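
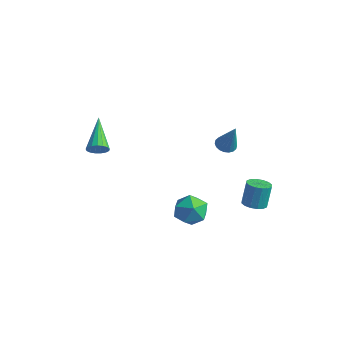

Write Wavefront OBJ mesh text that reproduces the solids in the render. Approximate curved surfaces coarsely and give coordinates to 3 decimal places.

v -3.339 -4.552 1.95
v -2.85 -4.335 2.264
v -4.621 -3.088 2.93
v -2.854 -4.172 2.016
v -2.968 -4.096 1.753
v -3.167 -4.125 1.535
v -3.406 -4.251 1.412
v -3.629 -4.447 1.412
v -3.786 -4.667 1.536
v -3.84 -4.86 1.754
v -3.779 -4.983 2.017
v -3.618 -5.008 2.265
v -3.392 -4.928 2.44
v -3.154 -4.762 2.503
v -2.959 -4.548 2.44
v 0.496 -1.113 -2.142
v 1.442 -1.428 -1.808
v 0.218 -2.652 -2.812
v 1.164 -2.967 -2.478
v 0.4 -2.773 -1.783
v 0.571 -1.822 -1.369
v 1.089 -2.258 -3.251
v 1.26 -1.307 -2.837
v 1.808 -2.136 -2.494
v 1.382 -2.454 -1.586
v 0.278 -1.626 -3.034
v -0.148 -1.944 -2.126
v 3.393 0.033 -1.707
v 4.044 0.259 -1.746
v 3.958 0.733 -0.431
v 3.307 0.507 -0.393
v 3.844 0.533 -1.858
v 3.758 1.007 -0.543
v 3.524 0.673 -1.929
v 3.437 1.147 -0.615
v 3.168 0.642 -1.942
v 3.082 1.116 -0.627
v 2.873 0.447 -1.891
v 2.786 0.921 -0.576
v 2.717 0.142 -1.791
v 2.631 0.616 -0.476
v 2.742 -0.193 -1.669
v 2.656 0.281 -0.354
v 2.942 -0.467 -1.557
v 2.856 0.007 -0.242
v 3.263 -0.607 -1.485
v 3.176 -0.133 -0.171
v 3.618 -0.576 -1.473
v 3.532 -0.102 -0.158
v 3.914 -0.381 -1.524
v 3.827 0.093 -0.209
v 4.069 -0.076 -1.624
v 3.983 0.398 -0.309
v 1.896 -0.55 2.707
v 2.186 -1.048 2.58
v 2.544 -0.59 4.353
v 2.359 -0.861 2.517
v 2.441 -0.613 2.49
v 2.415 -0.352 2.507
v 2.286 -0.131 2.564
v 2.079 0.008 2.648
v 1.836 0.036 2.744
v 1.606 -0.052 2.833
v 1.432 -0.239 2.897
v 1.351 -0.487 2.923
v 1.377 -0.748 2.906
v 1.506 -0.969 2.85
v 1.712 -1.108 2.765
v 1.955 -1.136 2.669
f 2 1 4
f 2 4 3
f 4 1 5
f 4 5 3
f 5 1 6
f 5 6 3
f 6 1 7
f 6 7 3
f 7 1 8
f 7 8 3
f 8 1 9
f 8 9 3
f 9 1 10
f 9 10 3
f 10 1 11
f 10 11 3
f 11 1 12
f 11 12 3
f 12 1 13
f 12 13 3
f 13 1 14
f 13 14 3
f 14 1 15
f 14 15 3
f 15 1 2
f 15 2 3
f 16 27 21
f 16 21 17
f 16 17 23
f 16 23 26
f 16 26 27
f 17 21 25
f 21 27 20
f 27 26 18
f 26 23 22
f 23 17 24
f 19 25 20
f 19 20 18
f 19 18 22
f 19 22 24
f 19 24 25
f 20 25 21
f 18 20 27
f 22 18 26
f 24 22 23
f 25 24 17
f 29 28 32
f 29 32 30
f 30 32 33
f 30 33 31
f 32 28 34
f 32 34 33
f 33 34 35
f 33 35 31
f 34 28 36
f 34 36 35
f 35 36 37
f 35 37 31
f 36 28 38
f 36 38 37
f 37 38 39
f 37 39 31
f 38 28 40
f 38 40 39
f 39 40 41
f 39 41 31
f 40 28 42
f 40 42 41
f 41 42 43
f 41 43 31
f 42 28 44
f 42 44 43
f 43 44 45
f 43 45 31
f 44 28 46
f 44 46 45
f 45 46 47
f 45 47 31
f 46 28 48
f 46 48 47
f 47 48 49
f 47 49 31
f 48 28 50
f 48 50 49
f 49 50 51
f 49 51 31
f 50 28 52
f 50 52 51
f 51 52 53
f 51 53 31
f 52 28 29
f 52 29 53
f 53 29 30
f 53 30 31
f 55 54 57
f 55 57 56
f 57 54 58
f 57 58 56
f 58 54 59
f 58 59 56
f 59 54 60
f 59 60 56
f 60 54 61
f 60 61 56
f 61 54 62
f 61 62 56
f 62 54 63
f 62 63 56
f 63 54 64
f 63 64 56
f 64 54 65
f 64 65 56
f 65 54 66
f 65 66 56
f 66 54 67
f 66 67 56
f 67 54 68
f 67 68 56
f 68 54 69
f 68 69 56
f 69 54 55
f 69 55 56



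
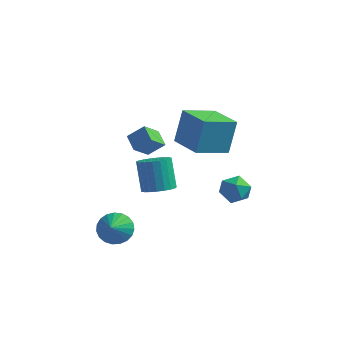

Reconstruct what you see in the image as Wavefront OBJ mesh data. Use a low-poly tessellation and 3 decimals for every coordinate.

v 1.672 4.751 -3.114
v 2.202 4.053 -2.756
v 0.558 3.747 -3.424
v 1.088 3.049 -3.066
v 0.732 3.714 -2.494
v 1.42 4.334 -2.303
v 1.34 3.466 -3.877
v 2.028 4.086 -3.686
v 1.996 3.259 -3.228
v 1.62 3.412 -2.373
v 1.14 4.388 -3.807
v 0.764 4.541 -2.952
v -0.384 -1.614 -0.051
v 0.443 -1.504 0.193
v -0.108 -0.876 1.776
v -0.936 -0.986 1.531
v 0.367 -1.185 0.04
v -0.184 -0.557 1.623
v 0.161 -0.941 -0.129
v -0.39 -0.312 1.454
v -0.139 -0.813 -0.284
v -0.691 -0.184 1.299
v -0.482 -0.823 -0.4
v -1.033 -0.195 1.183
v -0.808 -0.97 -0.455
v -1.359 -0.342 1.128
v -1.061 -1.229 -0.44
v -1.612 -0.6 1.143
v -1.196 -1.554 -0.358
v -1.748 -0.925 1.225
v -1.192 -1.889 -0.223
v -1.743 -1.261 1.36
v -1.047 -2.178 -0.059
v -1.599 -1.549 1.524
v -0.788 -2.368 0.107
v -1.34 -1.74 1.69
v -0.46 -2.428 0.246
v -1.011 -1.8 1.828
v -0.118 -2.348 0.333
v -0.669 -1.72 1.916
v 0.178 -2.14 0.353
v -0.373 -1.512 1.936
v 0.376 -1.842 0.304
v -0.175 -1.214 1.887
v 0.004 1.994 0.486
v 0.167 2.662 2.417
v -1.686 3.144 0.23
v -1.523 3.813 2.161
v 1.143 3.527 -0.141
v 1.306 4.196 1.79
v -0.547 4.678 -0.397
v -0.384 5.346 1.534
v -2.914 -1.312 -3.901
v -2.432 -1.786 -4.596
v -2.746 -2.168 -3.199
v -2.136 -1.58 -4.415
v -1.975 -1.327 -4.144
v -1.977 -1.072 -3.832
v -2.14 -0.858 -3.532
v -2.437 -0.722 -3.295
v -2.817 -0.689 -3.163
v -3.213 -0.763 -3.159
v -3.558 -0.932 -3.283
v -3.791 -1.167 -3.513
v -3.873 -1.426 -3.811
v -3.789 -1.666 -4.124
v -3.553 -1.845 -4.399
v -3.207 -1.931 -4.587
v -2.81 -1.91 -4.657
v -2.246 -1.2 3.007
v -1.476 -0.865 3.717
v -1.9 -0.323 2.217
v -1.129 0.012 2.927
v -1.591 -1.832 2.593
v -0.82 -1.497 3.303
v -1.244 -0.955 1.803
v -0.474 -0.62 2.513
f 1 12 6
f 1 6 2
f 1 2 8
f 1 8 11
f 1 11 12
f 2 6 10
f 6 12 5
f 12 11 3
f 11 8 7
f 8 2 9
f 4 10 5
f 4 5 3
f 4 3 7
f 4 7 9
f 4 9 10
f 5 10 6
f 3 5 12
f 7 3 11
f 9 7 8
f 10 9 2
f 14 13 17
f 14 17 15
f 15 17 18
f 15 18 16
f 17 13 19
f 17 19 18
f 18 19 20
f 18 20 16
f 19 13 21
f 19 21 20
f 20 21 22
f 20 22 16
f 21 13 23
f 21 23 22
f 22 23 24
f 22 24 16
f 23 13 25
f 23 25 24
f 24 25 26
f 24 26 16
f 25 13 27
f 25 27 26
f 26 27 28
f 26 28 16
f 27 13 29
f 27 29 28
f 28 29 30
f 28 30 16
f 29 13 31
f 29 31 30
f 30 31 32
f 30 32 16
f 31 13 33
f 31 33 32
f 32 33 34
f 32 34 16
f 33 13 35
f 33 35 34
f 34 35 36
f 34 36 16
f 35 13 37
f 35 37 36
f 36 37 38
f 36 38 16
f 37 13 39
f 37 39 38
f 38 39 40
f 38 40 16
f 39 13 41
f 39 41 40
f 40 41 42
f 40 42 16
f 41 13 43
f 41 43 42
f 42 43 44
f 42 44 16
f 43 13 14
f 43 14 44
f 44 14 15
f 44 15 16
f 46 48 45
f 49 46 45
f 45 48 47
f 47 49 45
f 46 52 48
f 50 46 49
f 50 52 46
f 48 52 47
f 51 49 47
f 47 52 51
f 51 50 49
f 52 50 51
f 54 53 56
f 54 56 55
f 56 53 57
f 56 57 55
f 57 53 58
f 57 58 55
f 58 53 59
f 58 59 55
f 59 53 60
f 59 60 55
f 60 53 61
f 60 61 55
f 61 53 62
f 61 62 55
f 62 53 63
f 62 63 55
f 63 53 64
f 63 64 55
f 64 53 65
f 64 65 55
f 65 53 66
f 65 66 55
f 66 53 67
f 66 67 55
f 67 53 68
f 67 68 55
f 68 53 69
f 68 69 55
f 69 53 54
f 69 54 55
f 71 73 70
f 74 71 70
f 70 73 72
f 72 74 70
f 71 77 73
f 75 71 74
f 75 77 71
f 73 77 72
f 76 74 72
f 72 77 76
f 76 75 74
f 77 75 76



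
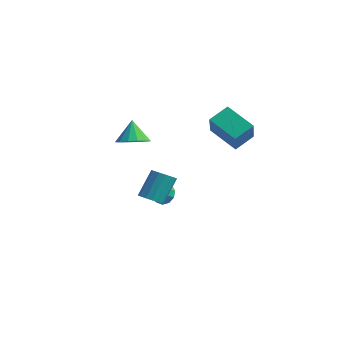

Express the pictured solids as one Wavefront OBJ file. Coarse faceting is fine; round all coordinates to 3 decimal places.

v -1.69 -2.531 2.675
v -1.23 -1.763 2.588
v -2.17 -2.109 3.865
v -1.644 -1.678 2.391
v -2.07 -1.822 2.271
v -2.395 -2.156 2.259
v -2.53 -2.591 2.358
v -2.441 -3.009 2.542
v -2.151 -3.299 2.763
v -1.737 -3.384 2.959
v -1.311 -3.24 3.08
v -0.986 -2.906 3.092
v -0.85 -2.471 2.993
v -0.939 -2.053 2.808
v 0.202 1.038 2.856
v 0.436 2.11 3.474
v 1.789 1.183 1.999
v 2.024 2.256 2.617
v 1.016 0.084 4.203
v 1.251 1.157 4.821
v 2.604 0.23 3.346
v 2.838 1.302 3.964
v 0.067 -3.088 -0.566
v 0.562 -3.476 -0.282
v 0.529 -2.499 1.109
v 0.033 -2.112 0.826
v 0.728 -3.241 -0.443
v 0.695 -2.264 0.948
v 0.743 -2.97 -0.632
v 0.71 -1.994 0.759
v 0.603 -2.727 -0.806
v 0.57 -1.751 0.585
v 0.34 -2.567 -0.925
v 0.307 -1.59 0.466
v 0.014 -2.526 -0.962
v -0.019 -1.549 0.429
v -0.299 -2.614 -0.907
v -0.333 -1.637 0.484
v -0.529 -2.81 -0.775
v -0.562 -1.834 0.616
v -0.623 -3.071 -0.594
v -0.656 -2.094 0.797
v -0.558 -3.335 -0.407
v -0.591 -2.358 0.984
v -0.35 -3.543 -0.256
v -0.384 -2.566 1.135
v -0.047 -3.647 -0.176
v -0.08 -2.67 1.215
v 0.282 -3.622 -0.186
v 0.249 -2.646 1.206
v -3.118 1.101 -2.953
v -2.901 0.765 -3.563
v -3.122 -0.361 -2.147
v -2.533 0.89 -3.334
v -2.388 1.096 -2.96
v -2.522 1.304 -2.583
v -2.884 1.434 -2.347
v -3.335 1.438 -2.342
v -3.703 1.313 -2.571
v -3.848 1.107 -2.946
v -3.714 0.899 -3.323
v -3.352 0.768 -3.559
f 2 1 4
f 2 4 3
f 4 1 5
f 4 5 3
f 5 1 6
f 5 6 3
f 6 1 7
f 6 7 3
f 7 1 8
f 7 8 3
f 8 1 9
f 8 9 3
f 9 1 10
f 9 10 3
f 10 1 11
f 10 11 3
f 11 1 12
f 11 12 3
f 12 1 13
f 12 13 3
f 13 1 14
f 13 14 3
f 14 1 2
f 14 2 3
f 16 18 15
f 19 16 15
f 15 18 17
f 17 19 15
f 16 22 18
f 20 16 19
f 20 22 16
f 18 22 17
f 21 19 17
f 17 22 21
f 21 20 19
f 22 20 21
f 24 23 27
f 24 27 25
f 25 27 28
f 25 28 26
f 27 23 29
f 27 29 28
f 28 29 30
f 28 30 26
f 29 23 31
f 29 31 30
f 30 31 32
f 30 32 26
f 31 23 33
f 31 33 32
f 32 33 34
f 32 34 26
f 33 23 35
f 33 35 34
f 34 35 36
f 34 36 26
f 35 23 37
f 35 37 36
f 36 37 38
f 36 38 26
f 37 23 39
f 37 39 38
f 38 39 40
f 38 40 26
f 39 23 41
f 39 41 40
f 40 41 42
f 40 42 26
f 41 23 43
f 41 43 42
f 42 43 44
f 42 44 26
f 43 23 45
f 43 45 44
f 44 45 46
f 44 46 26
f 45 23 47
f 45 47 46
f 46 47 48
f 46 48 26
f 47 23 49
f 47 49 48
f 48 49 50
f 48 50 26
f 49 23 24
f 49 24 50
f 50 24 25
f 50 25 26
f 52 51 54
f 52 54 53
f 54 51 55
f 54 55 53
f 55 51 56
f 55 56 53
f 56 51 57
f 56 57 53
f 57 51 58
f 57 58 53
f 58 51 59
f 58 59 53
f 59 51 60
f 59 60 53
f 60 51 61
f 60 61 53
f 61 51 62
f 61 62 53
f 62 51 52
f 62 52 53



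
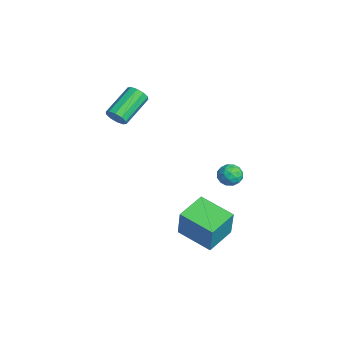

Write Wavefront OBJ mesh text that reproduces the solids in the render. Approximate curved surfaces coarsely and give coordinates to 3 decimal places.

v 2.493 -0.889 -3.362
v 3.062 -0.954 -1.708
v 3.897 0.233 -3.801
v 4.466 0.168 -2.147
v 3.374 -2.128 -3.713
v 3.943 -2.193 -2.059
v 4.778 -1.006 -4.152
v 5.347 -1.071 -2.498
v 2.684 0.344 -0.18
v 2.939 0.717 -0.635
v 3.621 -0.057 0.015
v 3.876 0.316 -0.44
v 3.655 0.577 0.102
v 3.076 0.825 -0.018
v 3.484 -0.165 -0.602
v 2.905 0.083 -0.722
v 3.433 0.402 -0.896
v 3.539 0.861 -0.461
v 3.021 -0.201 -0.159
v 3.127 0.258 0.276
v 2.729 0.566 -0.425
v 3.831 0.094 -0.195
v 3.701 0.248 0.123
v 3.851 0.467 -0.144
v 2.81 0.63 -0.062
v 2.96 0.849 -0.33
v 3.381 0.767 0.104
v 3.6 -0.189 -0.29
v 3.75 0.03 -0.558
v 2.709 0.193 -0.476
v 2.859 0.412 -0.743
v 3.179 -0.107 -0.724
v 3.169 0.6 -0.846
v 3.72 0.364 -0.731
v 3.489 0.081 -0.826
v 3.149 0.227 -0.897
v 3.232 0.87 -0.59
v 3.782 0.634 -0.475
v 3.653 0.788 -0.157
v 3.313 0.933 -0.227
v 3.522 0.685 -0.743
v 2.778 0.026 -0.145
v 3.328 -0.21 -0.03
v 3.247 -0.273 -0.393
v 2.907 -0.128 -0.463
v 2.84 0.296 0.111
v 3.391 0.06 0.226
v 3.411 0.433 0.277
v 3.071 0.579 0.206
v 3.038 -0.025 0.123
v -0.893 -3.945 1.591
v -0.594 -4.051 2.089
v -1.568 -2.76 2.947
v -1.867 -2.655 2.449
v -0.416 -3.793 1.903
v -1.39 -2.502 2.761
v -0.42 -3.593 1.598
v -1.394 -2.302 2.456
v -0.605 -3.528 1.29
v -1.578 -2.237 2.148
v -0.9 -3.622 1.098
v -1.873 -2.332 1.955
v -1.192 -3.84 1.093
v -2.166 -2.549 1.951
v -1.37 -4.098 1.279
v -2.344 -2.807 2.137
v -1.366 -4.298 1.584
v -2.34 -3.007 2.442
v -1.182 -4.363 1.892
v -2.155 -3.072 2.75
v -0.887 -4.268 2.085
v -1.86 -2.978 2.942
f 2 4 1
f 5 2 1
f 1 4 3
f 3 5 1
f 2 8 4
f 6 2 5
f 6 8 2
f 4 8 3
f 7 5 3
f 3 8 7
f 7 6 5
f 8 6 7
f 9 46 25
f 46 20 49
f 25 49 14
f 46 49 25
f 9 25 21
f 25 14 26
f 21 26 10
f 25 26 21
f 9 21 30
f 21 10 31
f 30 31 16
f 21 31 30
f 9 30 42
f 30 16 45
f 42 45 19
f 30 45 42
f 9 42 46
f 42 19 50
f 46 50 20
f 42 50 46
f 10 26 37
f 26 14 40
f 37 40 18
f 26 40 37
f 14 49 27
f 49 20 48
f 27 48 13
f 49 48 27
f 20 50 47
f 50 19 43
f 47 43 11
f 50 43 47
f 19 45 44
f 45 16 32
f 44 32 15
f 45 32 44
f 16 31 36
f 31 10 33
f 36 33 17
f 31 33 36
f 12 38 24
f 38 18 39
f 24 39 13
f 38 39 24
f 12 24 22
f 24 13 23
f 22 23 11
f 24 23 22
f 12 22 29
f 22 11 28
f 29 28 15
f 22 28 29
f 12 29 34
f 29 15 35
f 34 35 17
f 29 35 34
f 12 34 38
f 34 17 41
f 38 41 18
f 34 41 38
f 13 39 27
f 39 18 40
f 27 40 14
f 39 40 27
f 11 23 47
f 23 13 48
f 47 48 20
f 23 48 47
f 15 28 44
f 28 11 43
f 44 43 19
f 28 43 44
f 17 35 36
f 35 15 32
f 36 32 16
f 35 32 36
f 18 41 37
f 41 17 33
f 37 33 10
f 41 33 37
f 52 51 55
f 52 55 53
f 53 55 56
f 53 56 54
f 55 51 57
f 55 57 56
f 56 57 58
f 56 58 54
f 57 51 59
f 57 59 58
f 58 59 60
f 58 60 54
f 59 51 61
f 59 61 60
f 60 61 62
f 60 62 54
f 61 51 63
f 61 63 62
f 62 63 64
f 62 64 54
f 63 51 65
f 63 65 64
f 64 65 66
f 64 66 54
f 65 51 67
f 65 67 66
f 66 67 68
f 66 68 54
f 67 51 69
f 67 69 68
f 68 69 70
f 68 70 54
f 69 51 71
f 69 71 70
f 70 71 72
f 70 72 54
f 71 51 52
f 71 52 72
f 72 52 53
f 72 53 54



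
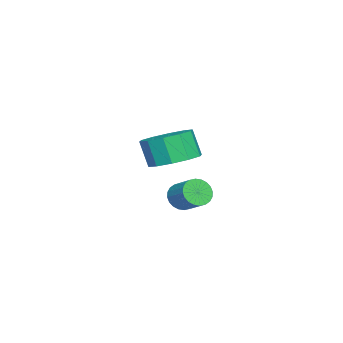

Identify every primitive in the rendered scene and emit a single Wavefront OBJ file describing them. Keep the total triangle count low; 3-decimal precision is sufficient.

v -3.765 -2.903 -1.953
v -3.114 -2.203 -1.569
v -3.344 -2.618 -0.423
v -3.995 -3.317 -0.807
v -3.693 -1.941 -1.591
v -3.924 -2.356 -0.445
v -4.3 -2.046 -1.751
v -4.531 -2.461 -0.605
v -4.703 -2.479 -1.988
v -4.933 -2.893 -0.842
v -4.747 -3.073 -2.212
v -4.977 -3.487 -1.066
v -4.416 -3.602 -2.337
v -4.646 -4.017 -1.191
v -3.836 -3.864 -2.315
v -4.067 -4.279 -1.169
v -3.229 -3.759 -2.155
v -3.46 -4.174 -1.009
v -2.827 -3.327 -1.918
v -3.057 -3.741 -0.772
v -2.783 -2.733 -1.694
v -3.013 -3.147 -0.548
v -0.074 -1.594 -2.105
v 0.348 -1.602 -2.531
v 0.895 -0.893 -2.002
v 0.474 -0.886 -1.575
v 0.206 -1.433 -2.61
v 0.753 -0.724 -2.081
v 0.022 -1.289 -2.612
v 0.569 -0.58 -2.083
v -0.177 -1.192 -2.537
v 0.37 -0.483 -2.008
v -0.361 -1.155 -2.396
v 0.186 -0.447 -1.867
v -0.5 -1.186 -2.21
v 0.047 -0.477 -1.681
v -0.575 -1.279 -2.009
v -0.028 -0.57 -1.48
v -0.573 -1.42 -1.822
v -0.026 -0.711 -1.293
v -0.495 -1.587 -1.678
v 0.052 -0.878 -1.149
v -0.353 -1.756 -1.599
v 0.194 -1.047 -1.07
v -0.169 -1.9 -1.597
v 0.378 -1.191 -1.068
v 0.03 -1.997 -1.672
v 0.577 -1.288 -1.143
v 0.214 -2.033 -1.813
v 0.761 -1.325 -1.284
v 0.353 -2.003 -1.999
v 0.9 -1.294 -1.47
v 0.428 -1.91 -2.2
v 0.975 -1.201 -1.671
v 0.426 -1.769 -2.387
v 0.973 -1.06 -1.858
f 2 1 5
f 2 5 3
f 3 5 6
f 3 6 4
f 5 1 7
f 5 7 6
f 6 7 8
f 6 8 4
f 7 1 9
f 7 9 8
f 8 9 10
f 8 10 4
f 9 1 11
f 9 11 10
f 10 11 12
f 10 12 4
f 11 1 13
f 11 13 12
f 12 13 14
f 12 14 4
f 13 1 15
f 13 15 14
f 14 15 16
f 14 16 4
f 15 1 17
f 15 17 16
f 16 17 18
f 16 18 4
f 17 1 19
f 17 19 18
f 18 19 20
f 18 20 4
f 19 1 21
f 19 21 20
f 20 21 22
f 20 22 4
f 21 1 2
f 21 2 22
f 22 2 3
f 22 3 4
f 24 23 27
f 24 27 25
f 25 27 28
f 25 28 26
f 27 23 29
f 27 29 28
f 28 29 30
f 28 30 26
f 29 23 31
f 29 31 30
f 30 31 32
f 30 32 26
f 31 23 33
f 31 33 32
f 32 33 34
f 32 34 26
f 33 23 35
f 33 35 34
f 34 35 36
f 34 36 26
f 35 23 37
f 35 37 36
f 36 37 38
f 36 38 26
f 37 23 39
f 37 39 38
f 38 39 40
f 38 40 26
f 39 23 41
f 39 41 40
f 40 41 42
f 40 42 26
f 41 23 43
f 41 43 42
f 42 43 44
f 42 44 26
f 43 23 45
f 43 45 44
f 44 45 46
f 44 46 26
f 45 23 47
f 45 47 46
f 46 47 48
f 46 48 26
f 47 23 49
f 47 49 48
f 48 49 50
f 48 50 26
f 49 23 51
f 49 51 50
f 50 51 52
f 50 52 26
f 51 23 53
f 51 53 52
f 52 53 54
f 52 54 26
f 53 23 55
f 53 55 54
f 54 55 56
f 54 56 26
f 55 23 24
f 55 24 56
f 56 24 25
f 56 25 26



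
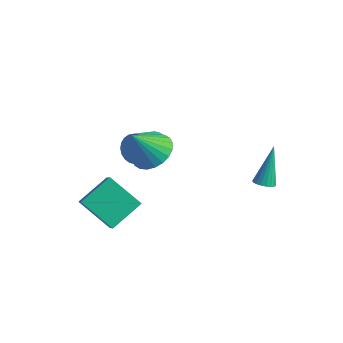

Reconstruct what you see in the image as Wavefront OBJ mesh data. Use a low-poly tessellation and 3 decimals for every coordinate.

v -0.7 -0.852 1.024
v 0.222 -1.231 1.107
v -1.14 -1.628 2.376
v 0.258 -0.899 1.309
v 0.148 -0.56 1.468
v -0.092 -0.265 1.559
v -0.423 -0.06 1.568
v -0.797 0.025 1.495
v -1.156 -0.024 1.35
v -1.445 -0.199 1.156
v -1.621 -0.473 0.941
v -1.657 -0.805 0.739
v -1.547 -1.144 0.58
v -1.308 -1.439 0.489
v -0.976 -1.644 0.479
v -0.602 -1.729 0.553
v -0.244 -1.68 0.698
v 0.046 -1.505 0.892
v -3.18 2.094 -2.123
v -2.848 1.748 -2.752
v -2.888 0.461 -2.065
v -3.22 0.806 -1.437
v -2.599 1.828 -2.588
v -2.639 0.54 -1.901
v -2.438 1.948 -2.354
v -2.479 0.66 -1.667
v -2.391 2.09 -2.084
v -2.431 0.802 -1.397
v -2.463 2.233 -1.821
v -2.504 0.945 -1.134
v -2.645 2.354 -1.604
v -2.685 1.067 -0.917
v -2.908 2.436 -1.466
v -2.948 1.149 -0.779
v -3.213 2.466 -1.428
v -3.253 1.179 -0.741
v -3.512 2.439 -1.495
v -3.552 1.152 -0.808
v -3.761 2.36 -1.659
v -3.801 1.072 -0.972
v -3.921 2.24 -1.893
v -3.962 0.952 -1.206
v -3.969 2.098 -2.163
v -4.009 0.81 -1.476
v -3.896 1.955 -2.426
v -3.937 0.667 -1.739
v -3.715 1.833 -2.643
v -3.755 0.546 -1.956
v -3.452 1.751 -2.781
v -3.492 0.464 -2.094
v -3.147 1.721 -2.819
v -3.187 0.434 -2.132
v -3.949 -2.017 -3.601
v -2.976 -2.844 -2.39
v -3.669 -0.511 -2.797
v -2.696 -1.338 -1.586
v -2.404 -1.742 -4.654
v -1.431 -2.569 -3.443
v -2.124 -0.236 -3.85
v -1.151 -1.063 -2.639
v 1.966 3.324 -2.444
v 2.251 3.723 -2.617
v 1.694 4.276 -0.696
v 2.037 3.781 -2.682
v 1.808 3.748 -2.7
v 1.611 3.632 -2.667
v 1.484 3.454 -2.59
v 1.453 3.251 -2.485
v 1.523 3.062 -2.371
v 1.681 2.925 -2.272
v 1.895 2.867 -2.207
v 2.124 2.899 -2.189
v 2.321 3.016 -2.222
v 2.448 3.193 -2.299
v 2.479 3.397 -2.404
v 2.409 3.586 -2.518
f 2 1 4
f 2 4 3
f 4 1 5
f 4 5 3
f 5 1 6
f 5 6 3
f 6 1 7
f 6 7 3
f 7 1 8
f 7 8 3
f 8 1 9
f 8 9 3
f 9 1 10
f 9 10 3
f 10 1 11
f 10 11 3
f 11 1 12
f 11 12 3
f 12 1 13
f 12 13 3
f 13 1 14
f 13 14 3
f 14 1 15
f 14 15 3
f 15 1 16
f 15 16 3
f 16 1 17
f 16 17 3
f 17 1 18
f 17 18 3
f 18 1 2
f 18 2 3
f 20 19 23
f 20 23 21
f 21 23 24
f 21 24 22
f 23 19 25
f 23 25 24
f 24 25 26
f 24 26 22
f 25 19 27
f 25 27 26
f 26 27 28
f 26 28 22
f 27 19 29
f 27 29 28
f 28 29 30
f 28 30 22
f 29 19 31
f 29 31 30
f 30 31 32
f 30 32 22
f 31 19 33
f 31 33 32
f 32 33 34
f 32 34 22
f 33 19 35
f 33 35 34
f 34 35 36
f 34 36 22
f 35 19 37
f 35 37 36
f 36 37 38
f 36 38 22
f 37 19 39
f 37 39 38
f 38 39 40
f 38 40 22
f 39 19 41
f 39 41 40
f 40 41 42
f 40 42 22
f 41 19 43
f 41 43 42
f 42 43 44
f 42 44 22
f 43 19 45
f 43 45 44
f 44 45 46
f 44 46 22
f 45 19 47
f 45 47 46
f 46 47 48
f 46 48 22
f 47 19 49
f 47 49 48
f 48 49 50
f 48 50 22
f 49 19 51
f 49 51 50
f 50 51 52
f 50 52 22
f 51 19 20
f 51 20 52
f 52 20 21
f 52 21 22
f 54 56 53
f 57 54 53
f 53 56 55
f 55 57 53
f 54 60 56
f 58 54 57
f 58 60 54
f 56 60 55
f 59 57 55
f 55 60 59
f 59 58 57
f 60 58 59
f 62 61 64
f 62 64 63
f 64 61 65
f 64 65 63
f 65 61 66
f 65 66 63
f 66 61 67
f 66 67 63
f 67 61 68
f 67 68 63
f 68 61 69
f 68 69 63
f 69 61 70
f 69 70 63
f 70 61 71
f 70 71 63
f 71 61 72
f 71 72 63
f 72 61 73
f 72 73 63
f 73 61 74
f 73 74 63
f 74 61 75
f 74 75 63
f 75 61 76
f 75 76 63
f 76 61 62
f 76 62 63



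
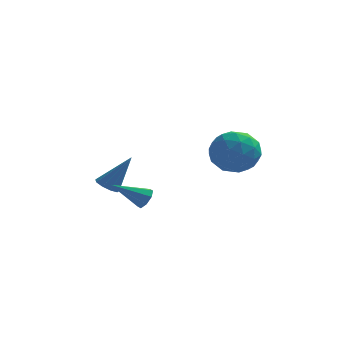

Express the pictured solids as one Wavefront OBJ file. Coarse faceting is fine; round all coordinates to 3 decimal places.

v -0.384 1.843 0.368
v -0.1 1.833 0.792
v -1.596 1.397 1.172
v -0.268 2.181 0.732
v -0.503 2.33 0.46
v -0.67 2.195 0.134
v -0.669 1.853 -0.055
v -0.501 1.505 0.005
v -0.266 1.356 0.277
v -0.099 1.491 0.603
v 2.125 4.132 1.328
v 2.799 4.871 1.714
v 2.581 3.049 2.606
v 3.255 3.788 2.992
v 2.196 3.945 3.052
v 1.914 4.614 2.263
v 3.466 3.306 2.057
v 3.184 3.975 1.268
v 3.628 4.36 2.165
v 2.843 4.756 2.78
v 2.537 3.164 1.54
v 1.752 3.56 2.155
v 2.422 4.596 1.409
v 2.958 3.324 2.911
v 2.335 3.416 2.946
v 2.732 3.85 3.173
v 1.902 4.446 1.732
v 2.298 4.88 1.958
v 1.944 4.336 2.745
v 3.082 3.04 2.362
v 3.478 3.474 2.588
v 2.648 4.07 1.147
v 3.045 4.504 1.374
v 3.436 3.584 1.575
v 3.306 4.731 1.901
v 3.574 4.094 2.652
v 3.697 3.811 2.102
v 3.532 4.204 1.638
v 2.845 4.963 2.262
v 3.112 4.327 3.013
v 2.49 4.419 3.049
v 2.324 4.812 2.585
v 3.332 4.663 2.527
v 2.268 3.593 1.307
v 2.535 2.957 2.058
v 3.056 3.108 1.735
v 2.89 3.501 1.271
v 1.806 3.826 1.668
v 2.074 3.189 2.419
v 1.848 3.716 2.682
v 1.683 4.109 2.218
v 2.048 3.257 1.793
v -2.099 3.445 0.343
v -1.663 3.569 0.049
v -1.201 3.695 1.777
v -1.859 3.874 0.119
v -2.168 3.978 0.293
v -2.444 3.833 0.491
v -2.558 3.506 0.62
v -2.458 3.151 0.619
v -2.189 2.933 0.489
v -1.878 2.955 0.291
v -1.671 3.206 0.117
f 2 1 4
f 2 4 3
f 4 1 5
f 4 5 3
f 5 1 6
f 5 6 3
f 6 1 7
f 6 7 3
f 7 1 8
f 7 8 3
f 8 1 9
f 8 9 3
f 9 1 10
f 9 10 3
f 10 1 2
f 10 2 3
f 11 48 27
f 48 22 51
f 27 51 16
f 48 51 27
f 11 27 23
f 27 16 28
f 23 28 12
f 27 28 23
f 11 23 32
f 23 12 33
f 32 33 18
f 23 33 32
f 11 32 44
f 32 18 47
f 44 47 21
f 32 47 44
f 11 44 48
f 44 21 52
f 48 52 22
f 44 52 48
f 12 28 39
f 28 16 42
f 39 42 20
f 28 42 39
f 16 51 29
f 51 22 50
f 29 50 15
f 51 50 29
f 22 52 49
f 52 21 45
f 49 45 13
f 52 45 49
f 21 47 46
f 47 18 34
f 46 34 17
f 47 34 46
f 18 33 38
f 33 12 35
f 38 35 19
f 33 35 38
f 14 40 26
f 40 20 41
f 26 41 15
f 40 41 26
f 14 26 24
f 26 15 25
f 24 25 13
f 26 25 24
f 14 24 31
f 24 13 30
f 31 30 17
f 24 30 31
f 14 31 36
f 31 17 37
f 36 37 19
f 31 37 36
f 14 36 40
f 36 19 43
f 40 43 20
f 36 43 40
f 15 41 29
f 41 20 42
f 29 42 16
f 41 42 29
f 13 25 49
f 25 15 50
f 49 50 22
f 25 50 49
f 17 30 46
f 30 13 45
f 46 45 21
f 30 45 46
f 19 37 38
f 37 17 34
f 38 34 18
f 37 34 38
f 20 43 39
f 43 19 35
f 39 35 12
f 43 35 39
f 54 53 56
f 54 56 55
f 56 53 57
f 56 57 55
f 57 53 58
f 57 58 55
f 58 53 59
f 58 59 55
f 59 53 60
f 59 60 55
f 60 53 61
f 60 61 55
f 61 53 62
f 61 62 55
f 62 53 63
f 62 63 55
f 63 53 54
f 63 54 55



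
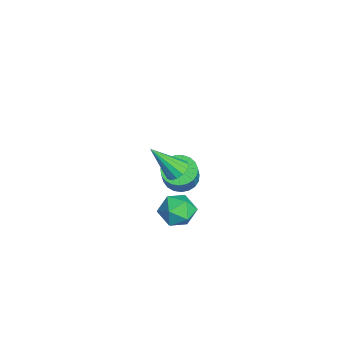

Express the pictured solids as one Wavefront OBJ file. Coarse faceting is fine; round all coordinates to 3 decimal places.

v 0.526 -0.78 -0.916
v 0.805 -1.26 -1.656
v 0.215 -2.06 -0.204
v 0.494 -2.54 -0.944
v 1.11 -2.072 -0.436
v 1.302 -1.281 -0.876
v -0.282 -2.039 -0.984
v -0.09 -1.248 -1.424
v 0.306 -2.038 -1.698
v 1.167 -2.058 -1.359
v -0.147 -1.262 -0.501
v 0.714 -1.282 -0.162
v -3.819 -1.106 -2.47
v -3.294 -0.52 -2.765
v -2.376 -0.689 -1.466
v -2.901 -1.274 -1.17
v -3.52 -0.328 -2.58
v -2.602 -0.497 -1.281
v -3.798 -0.271 -2.376
v -2.88 -0.44 -1.077
v -4.08 -0.358 -2.189
v -3.161 -0.527 -0.889
v -4.316 -0.575 -2.049
v -3.398 -0.743 -0.75
v -4.467 -0.883 -1.983
v -3.548 -1.051 -0.684
v -4.505 -1.229 -2.001
v -3.587 -1.398 -0.702
v -4.425 -1.555 -2.1
v -3.507 -1.723 -0.8
v -4.24 -1.802 -2.262
v -3.322 -1.971 -0.963
v -3.983 -1.93 -2.461
v -3.064 -2.098 -1.162
v -3.697 -1.914 -2.661
v -2.778 -2.083 -1.362
v -3.432 -1.759 -2.828
v -2.514 -1.928 -1.529
v -3.234 -1.491 -2.933
v -2.316 -1.66 -1.634
v -3.138 -1.157 -2.958
v -2.219 -1.325 -1.659
v -3.159 -0.813 -2.898
v -2.24 -0.982 -1.599
v 1.818 -1.762 2.92
v 2.402 -1.841 2.913
v 1.682 -2.878 4.3
v 2.345 -1.584 3.116
v 2.12 -1.383 3.256
v 1.799 -1.303 3.289
v 1.484 -1.368 3.205
v 1.275 -1.559 3.031
v 1.238 -1.814 2.821
v 1.385 -2.053 2.643
v 1.67 -2.199 2.552
v 2.001 -2.207 2.578
v 2.274 -2.074 2.713
f 1 12 6
f 1 6 2
f 1 2 8
f 1 8 11
f 1 11 12
f 2 6 10
f 6 12 5
f 12 11 3
f 11 8 7
f 8 2 9
f 4 10 5
f 4 5 3
f 4 3 7
f 4 7 9
f 4 9 10
f 5 10 6
f 3 5 12
f 7 3 11
f 9 7 8
f 10 9 2
f 14 13 17
f 14 17 15
f 15 17 18
f 15 18 16
f 17 13 19
f 17 19 18
f 18 19 20
f 18 20 16
f 19 13 21
f 19 21 20
f 20 21 22
f 20 22 16
f 21 13 23
f 21 23 22
f 22 23 24
f 22 24 16
f 23 13 25
f 23 25 24
f 24 25 26
f 24 26 16
f 25 13 27
f 25 27 26
f 26 27 28
f 26 28 16
f 27 13 29
f 27 29 28
f 28 29 30
f 28 30 16
f 29 13 31
f 29 31 30
f 30 31 32
f 30 32 16
f 31 13 33
f 31 33 32
f 32 33 34
f 32 34 16
f 33 13 35
f 33 35 34
f 34 35 36
f 34 36 16
f 35 13 37
f 35 37 36
f 36 37 38
f 36 38 16
f 37 13 39
f 37 39 38
f 38 39 40
f 38 40 16
f 39 13 41
f 39 41 40
f 40 41 42
f 40 42 16
f 41 13 43
f 41 43 42
f 42 43 44
f 42 44 16
f 43 13 14
f 43 14 44
f 44 14 15
f 44 15 16
f 46 45 48
f 46 48 47
f 48 45 49
f 48 49 47
f 49 45 50
f 49 50 47
f 50 45 51
f 50 51 47
f 51 45 52
f 51 52 47
f 52 45 53
f 52 53 47
f 53 45 54
f 53 54 47
f 54 45 55
f 54 55 47
f 55 45 56
f 55 56 47
f 56 45 57
f 56 57 47
f 57 45 46
f 57 46 47



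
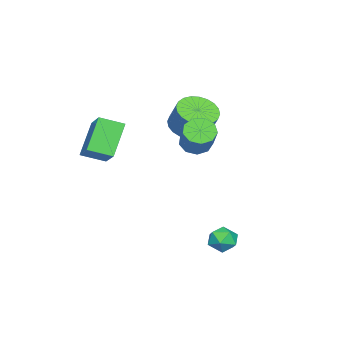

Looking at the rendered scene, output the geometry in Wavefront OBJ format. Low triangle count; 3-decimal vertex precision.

v 0.468 2.625 -3.741
v 1.003 2.965 -3.289
v 0.597 1.555 -3.091
v 1.132 1.895 -2.639
v 0.387 2.115 -2.593
v 0.307 2.777 -2.995
v 1.293 1.743 -3.385
v 1.213 2.405 -3.787
v 1.512 2.42 -3.069
v 0.953 2.65 -2.58
v 0.647 1.87 -3.8
v 0.088 2.1 -3.311
v -0.225 -4.593 2.541
v 0.862 -3.705 3.428
v -0.744 -3.528 2.111
v 0.343 -2.641 2.998
v 1.037 -4.599 1.002
v 2.124 -3.712 1.889
v 0.518 -3.535 0.572
v 1.605 -2.647 1.459
v -0.589 0.39 2.028
v -0.137 -0.239 1.932
v 1.102 0.462 3.175
v 0.649 1.09 3.272
v -0 0.14 1.582
v 1.239 0.841 2.825
v -0.139 0.636 1.441
v 1.1 1.336 2.684
v -0.489 1.016 1.575
v 0.75 1.717 2.818
v -0.885 1.103 1.921
v 0.354 1.804 3.164
v -1.143 0.857 2.317
v 0.096 1.557 3.561
v -1.143 0.391 2.578
v 0.096 1.092 3.822
v -0.883 -0.075 2.582
v 0.356 0.626 3.826
v -0.486 -0.323 2.327
v 0.753 0.377 3.57
v -3.459 -1.14 1.766
v -2.842 -0.522 1.184
v -2.344 0.138 2.411
v -2.961 -0.48 2.994
v -3.184 -0.298 1.202
v -2.686 0.362 2.43
v -3.569 -0.202 1.307
v -3.071 0.458 2.535
v -3.936 -0.249 1.481
v -3.438 0.411 2.709
v -4.231 -0.432 1.699
v -3.733 0.228 2.927
v -4.409 -0.722 1.927
v -3.911 -0.063 3.155
v -4.442 -1.076 2.13
v -3.944 -0.417 3.358
v -4.325 -1.44 2.278
v -3.827 -0.78 3.506
v -4.076 -1.758 2.349
v -3.578 -1.098 3.576
v -3.734 -1.982 2.33
v -3.236 -1.322 3.558
v -3.349 -2.078 2.225
v -2.851 -1.418 3.453
v -2.982 -2.031 2.051
v -2.484 -1.371 3.279
v -2.687 -1.848 1.833
v -2.189 -1.188 3.061
v -2.509 -1.557 1.605
v -2.011 -0.898 2.833
v -2.476 -1.203 1.402
v -1.978 -0.544 2.63
v -2.593 -0.84 1.254
v -2.095 -0.18 2.482
f 1 12 6
f 1 6 2
f 1 2 8
f 1 8 11
f 1 11 12
f 2 6 10
f 6 12 5
f 12 11 3
f 11 8 7
f 8 2 9
f 4 10 5
f 4 5 3
f 4 3 7
f 4 7 9
f 4 9 10
f 5 10 6
f 3 5 12
f 7 3 11
f 9 7 8
f 10 9 2
f 14 16 13
f 17 14 13
f 13 16 15
f 15 17 13
f 14 20 16
f 18 14 17
f 18 20 14
f 16 20 15
f 19 17 15
f 15 20 19
f 19 18 17
f 20 18 19
f 22 21 25
f 22 25 23
f 23 25 26
f 23 26 24
f 25 21 27
f 25 27 26
f 26 27 28
f 26 28 24
f 27 21 29
f 27 29 28
f 28 29 30
f 28 30 24
f 29 21 31
f 29 31 30
f 30 31 32
f 30 32 24
f 31 21 33
f 31 33 32
f 32 33 34
f 32 34 24
f 33 21 35
f 33 35 34
f 34 35 36
f 34 36 24
f 35 21 37
f 35 37 36
f 36 37 38
f 36 38 24
f 37 21 39
f 37 39 38
f 38 39 40
f 38 40 24
f 39 21 22
f 39 22 40
f 40 22 23
f 40 23 24
f 42 41 45
f 42 45 43
f 43 45 46
f 43 46 44
f 45 41 47
f 45 47 46
f 46 47 48
f 46 48 44
f 47 41 49
f 47 49 48
f 48 49 50
f 48 50 44
f 49 41 51
f 49 51 50
f 50 51 52
f 50 52 44
f 51 41 53
f 51 53 52
f 52 53 54
f 52 54 44
f 53 41 55
f 53 55 54
f 54 55 56
f 54 56 44
f 55 41 57
f 55 57 56
f 56 57 58
f 56 58 44
f 57 41 59
f 57 59 58
f 58 59 60
f 58 60 44
f 59 41 61
f 59 61 60
f 60 61 62
f 60 62 44
f 61 41 63
f 61 63 62
f 62 63 64
f 62 64 44
f 63 41 65
f 63 65 64
f 64 65 66
f 64 66 44
f 65 41 67
f 65 67 66
f 66 67 68
f 66 68 44
f 67 41 69
f 67 69 68
f 68 69 70
f 68 70 44
f 69 41 71
f 69 71 70
f 70 71 72
f 70 72 44
f 71 41 73
f 71 73 72
f 72 73 74
f 72 74 44
f 73 41 42
f 73 42 74
f 74 42 43
f 74 43 44



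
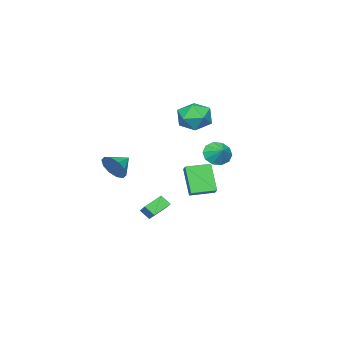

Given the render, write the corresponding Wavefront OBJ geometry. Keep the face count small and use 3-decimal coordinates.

v -3.835 0.594 3.374
v -2.733 0.159 3.005
v -3.947 -0.859 4.755
v -2.845 -1.294 4.386
v -2.916 -0.203 4.971
v -2.847 0.695 4.118
v -3.833 -1.395 3.642
v -3.764 -0.497 2.789
v -2.732 -1.07 3.171
v -2.165 -0.333 3.992
v -4.515 -0.367 3.768
v -3.948 0.37 4.589
v -3.949 -1.686 -1
v -3.388 -1.103 -0.502
v -5.174 -0.618 -0.87
v -4.613 -0.035 -0.372
v -3.307 -0.725 -2.848
v -2.746 -0.142 -2.35
v -4.532 0.343 -2.718
v -3.971 0.926 -2.22
v 1.167 -1.004 -2.825
v 0.033 -0.668 -2.196
v 1.015 -0.403 -3.421
v -0.12 -0.067 -2.792
v 1.88 -0.053 -2.048
v 0.745 0.283 -1.419
v 1.727 0.548 -2.644
v 0.593 0.884 -2.015
v -2.14 2.295 1.676
v -1.432 1.72 1.858
v -1.66 3.065 2.244
v -1.311 2.003 1.372
v -1.507 2.397 1.002
v -1.945 2.752 0.89
v -2.457 2.933 1.079
v -2.848 2.87 1.495
v -2.969 2.587 1.981
v -2.773 2.193 2.351
v -2.335 1.838 2.462
v -1.823 1.657 2.274
v 4.427 -0.268 1.816
v 4.703 -0.738 2.631
v 3.253 -0.112 2.304
v 4.814 -0.147 2.708
v 4.777 0.397 2.445
v 4.606 0.687 1.941
v 4.367 0.612 1.39
v 4.151 0.201 1.001
v 4.04 -0.39 0.924
v 4.076 -0.934 1.188
v 4.247 -1.224 1.691
v 4.486 -1.149 2.243
f 1 12 6
f 1 6 2
f 1 2 8
f 1 8 11
f 1 11 12
f 2 6 10
f 6 12 5
f 12 11 3
f 11 8 7
f 8 2 9
f 4 10 5
f 4 5 3
f 4 3 7
f 4 7 9
f 4 9 10
f 5 10 6
f 3 5 12
f 7 3 11
f 9 7 8
f 10 9 2
f 14 16 13
f 17 14 13
f 13 16 15
f 15 17 13
f 14 20 16
f 18 14 17
f 18 20 14
f 16 20 15
f 19 17 15
f 15 20 19
f 19 18 17
f 20 18 19
f 22 24 21
f 25 22 21
f 21 24 23
f 23 25 21
f 22 28 24
f 26 22 25
f 26 28 22
f 24 28 23
f 27 25 23
f 23 28 27
f 27 26 25
f 28 26 27
f 30 29 32
f 30 32 31
f 32 29 33
f 32 33 31
f 33 29 34
f 33 34 31
f 34 29 35
f 34 35 31
f 35 29 36
f 35 36 31
f 36 29 37
f 36 37 31
f 37 29 38
f 37 38 31
f 38 29 39
f 38 39 31
f 39 29 40
f 39 40 31
f 40 29 30
f 40 30 31
f 42 41 44
f 42 44 43
f 44 41 45
f 44 45 43
f 45 41 46
f 45 46 43
f 46 41 47
f 46 47 43
f 47 41 48
f 47 48 43
f 48 41 49
f 48 49 43
f 49 41 50
f 49 50 43
f 50 41 51
f 50 51 43
f 51 41 52
f 51 52 43
f 52 41 42
f 52 42 43



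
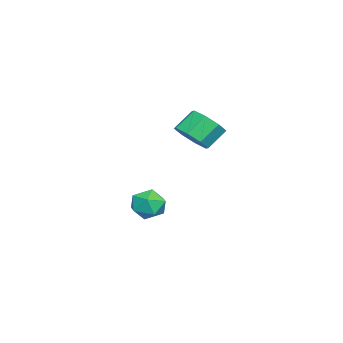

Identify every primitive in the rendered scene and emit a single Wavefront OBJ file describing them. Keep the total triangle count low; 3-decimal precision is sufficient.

v -0.629 1.418 -2.371
v -0.021 1.651 -3.141
v 0.381 0.209 -1.939
v 0.989 0.442 -2.709
v 0.904 1.073 -1.926
v 0.279 1.819 -2.193
v 0.081 0.041 -2.887
v -0.544 0.787 -3.154
v 0.418 0.8 -3.461
v 0.927 1.438 -2.866
v -0.567 0.422 -2.214
v -0.058 1.06 -1.619
v 2.102 3.54 2.755
v 2.892 4.192 2.858
v 2.209 4.872 3.789
v 1.418 4.22 3.685
v 2.377 4.427 2.309
v 1.694 5.107 3.24
v 1.701 4.142 2.021
v 1.018 4.822 2.952
v 1.26 3.504 2.162
v 0.576 4.184 3.093
v 1.311 2.888 2.651
v 0.628 3.568 3.582
v 1.826 2.653 3.2
v 1.143 3.333 4.131
v 2.502 2.938 3.488
v 1.819 3.618 4.419
v 2.944 3.576 3.347
v 2.26 4.256 4.278
f 1 12 6
f 1 6 2
f 1 2 8
f 1 8 11
f 1 11 12
f 2 6 10
f 6 12 5
f 12 11 3
f 11 8 7
f 8 2 9
f 4 10 5
f 4 5 3
f 4 3 7
f 4 7 9
f 4 9 10
f 5 10 6
f 3 5 12
f 7 3 11
f 9 7 8
f 10 9 2
f 14 13 17
f 14 17 15
f 15 17 18
f 15 18 16
f 17 13 19
f 17 19 18
f 18 19 20
f 18 20 16
f 19 13 21
f 19 21 20
f 20 21 22
f 20 22 16
f 21 13 23
f 21 23 22
f 22 23 24
f 22 24 16
f 23 13 25
f 23 25 24
f 24 25 26
f 24 26 16
f 25 13 27
f 25 27 26
f 26 27 28
f 26 28 16
f 27 13 29
f 27 29 28
f 28 29 30
f 28 30 16
f 29 13 14
f 29 14 30
f 30 14 15
f 30 15 16



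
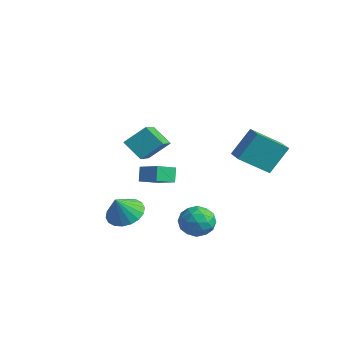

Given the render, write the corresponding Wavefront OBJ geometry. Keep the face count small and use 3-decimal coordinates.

v 0.305 0.299 -2.344
v 0.967 1.032 -2.378
v 1.373 -0.632 -1.602
v 2.035 0.101 -1.636
v 1.241 0.179 -1.053
v 0.581 0.754 -1.512
v 1.759 -0.354 -2.468
v 1.099 0.221 -2.927
v 1.866 0.628 -2.455
v 1.545 0.958 -1.58
v 0.795 -0.558 -2.4
v 0.474 -0.228 -1.525
v 0.542 0.747 -2.426
v 1.798 -0.347 -1.554
v 1.331 -0.301 -1.211
v 1.72 0.13 -1.231
v 0.315 0.584 -1.917
v 0.704 1.015 -1.937
v 0.865 0.514 -1.158
v 1.636 -0.615 -2.043
v 2.025 -0.184 -2.063
v 0.62 0.27 -2.749
v 1.009 0.701 -2.769
v 1.475 -0.114 -2.822
v 1.46 0.941 -2.491
v 2.088 0.393 -2.055
v 1.926 0.126 -2.544
v 1.538 0.464 -2.814
v 1.272 1.134 -1.977
v 1.899 0.587 -1.541
v 1.432 0.633 -1.198
v 1.044 0.971 -1.468
v 1.8 0.897 -2.022
v 0.441 -0.187 -2.439
v 1.068 -0.734 -2.003
v 1.296 -0.571 -2.512
v 0.908 -0.233 -2.782
v 0.252 0.007 -1.925
v 0.88 -0.541 -1.489
v 0.802 -0.064 -1.166
v 0.414 0.274 -1.436
v 0.54 -0.497 -1.958
v -4.16 1.06 -1.883
v -4.523 1.452 -1.121
v -3.932 2.112 -2.316
v -4.294 2.504 -1.554
v -2.766 1.036 -1.206
v -3.128 1.428 -0.444
v -2.537 2.088 -1.639
v -2.9 2.48 -0.877
v -0.541 -2.931 -0.835
v 0.096 -2.235 -0.473
v -0.519 -3.569 0.355
v -0.307 -2.063 -0.373
v -0.756 -2.063 -0.365
v -1.163 -2.235 -0.449
v -1.447 -2.544 -0.61
v -1.551 -2.93 -0.815
v -1.455 -3.316 -1.025
v -1.178 -3.626 -1.196
v -0.775 -3.798 -1.296
v -0.326 -3.798 -1.305
v 0.081 -3.627 -1.22
v 0.365 -3.318 -1.059
v 0.469 -2.931 -0.854
v 0.373 -2.545 -0.645
v -1.28 -1.832 3.382
v -0.781 -0.87 4.253
v -0.291 -1.62 2.582
v 0.208 -0.659 3.452
v -0.168 -3.301 4.368
v 0.331 -2.34 5.238
v 0.821 -3.09 3.567
v 1.32 -2.128 4.438
v 2.566 3.23 1.241
v 1.74 1.892 2.395
v 2.763 4.314 2.639
v 1.937 2.977 3.793
v 3.483 2.823 1.427
v 2.657 1.486 2.581
v 3.68 3.908 2.825
v 2.854 2.57 3.979
f 1 38 17
f 38 12 41
f 17 41 6
f 38 41 17
f 1 17 13
f 17 6 18
f 13 18 2
f 17 18 13
f 1 13 22
f 13 2 23
f 22 23 8
f 13 23 22
f 1 22 34
f 22 8 37
f 34 37 11
f 22 37 34
f 1 34 38
f 34 11 42
f 38 42 12
f 34 42 38
f 2 18 29
f 18 6 32
f 29 32 10
f 18 32 29
f 6 41 19
f 41 12 40
f 19 40 5
f 41 40 19
f 12 42 39
f 42 11 35
f 39 35 3
f 42 35 39
f 11 37 36
f 37 8 24
f 36 24 7
f 37 24 36
f 8 23 28
f 23 2 25
f 28 25 9
f 23 25 28
f 4 30 16
f 30 10 31
f 16 31 5
f 30 31 16
f 4 16 14
f 16 5 15
f 14 15 3
f 16 15 14
f 4 14 21
f 14 3 20
f 21 20 7
f 14 20 21
f 4 21 26
f 21 7 27
f 26 27 9
f 21 27 26
f 4 26 30
f 26 9 33
f 30 33 10
f 26 33 30
f 5 31 19
f 31 10 32
f 19 32 6
f 31 32 19
f 3 15 39
f 15 5 40
f 39 40 12
f 15 40 39
f 7 20 36
f 20 3 35
f 36 35 11
f 20 35 36
f 9 27 28
f 27 7 24
f 28 24 8
f 27 24 28
f 10 33 29
f 33 9 25
f 29 25 2
f 33 25 29
f 44 46 43
f 47 44 43
f 43 46 45
f 45 47 43
f 44 50 46
f 48 44 47
f 48 50 44
f 46 50 45
f 49 47 45
f 45 50 49
f 49 48 47
f 50 48 49
f 52 51 54
f 52 54 53
f 54 51 55
f 54 55 53
f 55 51 56
f 55 56 53
f 56 51 57
f 56 57 53
f 57 51 58
f 57 58 53
f 58 51 59
f 58 59 53
f 59 51 60
f 59 60 53
f 60 51 61
f 60 61 53
f 61 51 62
f 61 62 53
f 62 51 63
f 62 63 53
f 63 51 64
f 63 64 53
f 64 51 65
f 64 65 53
f 65 51 66
f 65 66 53
f 66 51 52
f 66 52 53
f 68 70 67
f 71 68 67
f 67 70 69
f 69 71 67
f 68 74 70
f 72 68 71
f 72 74 68
f 70 74 69
f 73 71 69
f 69 74 73
f 73 72 71
f 74 72 73
f 76 78 75
f 79 76 75
f 75 78 77
f 77 79 75
f 76 82 78
f 80 76 79
f 80 82 76
f 78 82 77
f 81 79 77
f 77 82 81
f 81 80 79
f 82 80 81



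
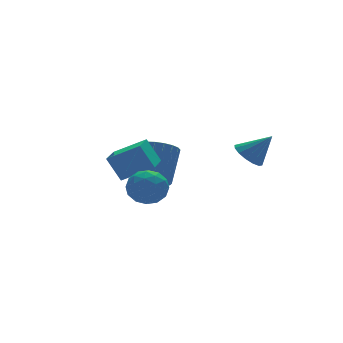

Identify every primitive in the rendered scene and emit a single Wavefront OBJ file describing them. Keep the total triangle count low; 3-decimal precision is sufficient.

v 3.006 -0.754 3.071
v 3.45 -1.261 2.504
v 3.934 -1.326 4.309
v 3.679 -0.867 2.515
v 3.728 -0.443 2.674
v 3.583 -0.103 2.939
v 3.284 0.064 3.24
v 2.911 0.011 3.495
v 2.563 -0.247 3.637
v 2.334 -0.641 3.627
v 2.285 -1.065 3.467
v 2.429 -1.405 3.202
v 2.728 -1.572 2.901
v 3.102 -1.519 2.646
v -0.336 2.538 0.873
v 0.442 1.941 0.738
v 1.473 2.904 2.412
v 0.696 3.502 2.547
v 0.538 2.286 0.48
v 1.569 3.249 2.155
v 0.46 2.68 0.301
v 1.491 3.644 1.976
v 0.225 3.047 0.235
v 1.256 4.011 1.909
v -0.121 3.313 0.295
v 0.91 4.277 1.969
v -0.51 3.425 0.47
v 0.521 4.389 2.144
v -0.864 3.362 0.724
v 0.167 4.326 2.399
v -1.113 3.136 1.008
v -0.082 4.099 2.682
v -1.209 2.791 1.265
v -0.178 3.754 2.94
v -1.131 2.396 1.444
v -0.1 3.36 3.119
v -0.896 2.029 1.511
v 0.135 2.993 3.185
v -0.55 1.763 1.451
v 0.481 2.727 3.125
v -0.161 1.651 1.276
v 0.87 2.615 2.95
v 0.193 1.714 1.021
v 1.224 2.678 2.696
v -3.588 0.885 3.631
v -2.311 0.031 4.489
v -2.495 2.234 3.346
v -1.217 1.38 4.205
v -3.163 0.28 2.395
v -1.885 -0.574 3.254
v -2.069 1.629 2.111
v -0.792 0.775 2.969
v -2.755 -0.84 2.709
v -2.152 -1.525 2.232
v -3.748 -2.075 3.228
v -3.145 -2.76 2.751
v -2.798 -2.259 3.582
v -2.185 -1.496 3.261
v -3.715 -2.104 2.199
v -3.102 -1.341 1.878
v -2.745 -2.307 1.917
v -2.178 -2.403 2.772
v -3.722 -1.197 2.688
v -3.155 -1.293 3.543
v -2.367 -1.074 2.425
v -3.533 -2.526 3.035
v -3.33 -2.231 3.524
v -2.975 -2.634 3.244
v -2.386 -1.057 3.03
v -2.031 -1.46 2.75
v -2.411 -1.891 3.543
v -3.869 -2.14 2.71
v -3.514 -2.543 2.43
v -2.925 -0.966 2.216
v -2.57 -1.369 1.936
v -3.489 -1.709 1.917
v -2.36 -1.937 1.959
v -2.944 -2.662 2.264
v -3.279 -2.277 1.94
v -2.919 -1.828 1.751
v -2.027 -1.993 2.462
v -2.611 -2.719 2.767
v -2.407 -2.424 3.256
v -2.047 -1.976 3.067
v -2.376 -2.452 2.277
v -3.289 -0.881 2.693
v -3.873 -1.607 2.998
v -3.853 -1.624 2.393
v -3.493 -1.176 2.204
v -2.956 -0.938 3.196
v -3.54 -1.663 3.501
v -2.981 -1.772 3.709
v -2.621 -1.323 3.52
v -3.524 -1.148 3.183
f 2 1 4
f 2 4 3
f 4 1 5
f 4 5 3
f 5 1 6
f 5 6 3
f 6 1 7
f 6 7 3
f 7 1 8
f 7 8 3
f 8 1 9
f 8 9 3
f 9 1 10
f 9 10 3
f 10 1 11
f 10 11 3
f 11 1 12
f 11 12 3
f 12 1 13
f 12 13 3
f 13 1 14
f 13 14 3
f 14 1 2
f 14 2 3
f 16 15 19
f 16 19 17
f 17 19 20
f 17 20 18
f 19 15 21
f 19 21 20
f 20 21 22
f 20 22 18
f 21 15 23
f 21 23 22
f 22 23 24
f 22 24 18
f 23 15 25
f 23 25 24
f 24 25 26
f 24 26 18
f 25 15 27
f 25 27 26
f 26 27 28
f 26 28 18
f 27 15 29
f 27 29 28
f 28 29 30
f 28 30 18
f 29 15 31
f 29 31 30
f 30 31 32
f 30 32 18
f 31 15 33
f 31 33 32
f 32 33 34
f 32 34 18
f 33 15 35
f 33 35 34
f 34 35 36
f 34 36 18
f 35 15 37
f 35 37 36
f 36 37 38
f 36 38 18
f 37 15 39
f 37 39 38
f 38 39 40
f 38 40 18
f 39 15 41
f 39 41 40
f 40 41 42
f 40 42 18
f 41 15 43
f 41 43 42
f 42 43 44
f 42 44 18
f 43 15 16
f 43 16 44
f 44 16 17
f 44 17 18
f 46 48 45
f 49 46 45
f 45 48 47
f 47 49 45
f 46 52 48
f 50 46 49
f 50 52 46
f 48 52 47
f 51 49 47
f 47 52 51
f 51 50 49
f 52 50 51
f 53 90 69
f 90 64 93
f 69 93 58
f 90 93 69
f 53 69 65
f 69 58 70
f 65 70 54
f 69 70 65
f 53 65 74
f 65 54 75
f 74 75 60
f 65 75 74
f 53 74 86
f 74 60 89
f 86 89 63
f 74 89 86
f 53 86 90
f 86 63 94
f 90 94 64
f 86 94 90
f 54 70 81
f 70 58 84
f 81 84 62
f 70 84 81
f 58 93 71
f 93 64 92
f 71 92 57
f 93 92 71
f 64 94 91
f 94 63 87
f 91 87 55
f 94 87 91
f 63 89 88
f 89 60 76
f 88 76 59
f 89 76 88
f 60 75 80
f 75 54 77
f 80 77 61
f 75 77 80
f 56 82 68
f 82 62 83
f 68 83 57
f 82 83 68
f 56 68 66
f 68 57 67
f 66 67 55
f 68 67 66
f 56 66 73
f 66 55 72
f 73 72 59
f 66 72 73
f 56 73 78
f 73 59 79
f 78 79 61
f 73 79 78
f 56 78 82
f 78 61 85
f 82 85 62
f 78 85 82
f 57 83 71
f 83 62 84
f 71 84 58
f 83 84 71
f 55 67 91
f 67 57 92
f 91 92 64
f 67 92 91
f 59 72 88
f 72 55 87
f 88 87 63
f 72 87 88
f 61 79 80
f 79 59 76
f 80 76 60
f 79 76 80
f 62 85 81
f 85 61 77
f 81 77 54
f 85 77 81



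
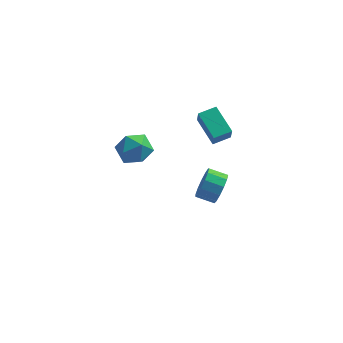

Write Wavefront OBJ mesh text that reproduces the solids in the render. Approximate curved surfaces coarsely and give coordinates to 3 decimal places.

v 0.1 2.708 2.654
v 0.194 2.237 3.611
v 0.987 3.241 2.83
v 1.081 2.771 3.786
v 1.039 1.389 1.914
v 1.133 0.919 2.87
v 1.926 1.923 2.089
v 2.02 1.452 3.046
v 1.352 3.659 -4.128
v 1.682 4.125 -3.319
v 0.638 4.247 -2.963
v 0.308 3.781 -3.772
v 1.597 4.519 -3.704
v 0.553 4.642 -3.348
v 1.434 4.641 -4.224
v 0.39 4.763 -3.868
v 1.245 4.451 -4.713
v 0.201 4.573 -4.357
v 1.09 4.009 -5.016
v 0.046 4.131 -4.66
v 1.018 3.456 -5.038
v -0.026 3.578 -4.682
v 1.052 2.968 -4.77
v 0.008 3.09 -4.414
v 1.181 2.699 -4.299
v 0.137 2.821 -3.943
v 1.365 2.735 -3.773
v 0.321 2.857 -3.417
v 1.544 3.064 -3.36
v 0.5 3.186 -3.004
v 1.663 3.582 -3.191
v 0.618 3.704 -2.835
v -3.283 0.206 1.911
v -2.367 0.563 2.311
v -3.293 -1.063 3.069
v -2.377 -0.706 3.469
v -3.267 -0.14 3.594
v -3.261 0.644 2.878
v -2.399 -1.144 2.502
v -2.393 -0.36 1.786
v -1.82 -0.271 2.676
v -2.357 0.349 3.351
v -3.303 -0.849 2.029
v -3.84 -0.229 2.704
f 2 4 1
f 5 2 1
f 1 4 3
f 3 5 1
f 2 8 4
f 6 2 5
f 6 8 2
f 4 8 3
f 7 5 3
f 3 8 7
f 7 6 5
f 8 6 7
f 10 9 13
f 10 13 11
f 11 13 14
f 11 14 12
f 13 9 15
f 13 15 14
f 14 15 16
f 14 16 12
f 15 9 17
f 15 17 16
f 16 17 18
f 16 18 12
f 17 9 19
f 17 19 18
f 18 19 20
f 18 20 12
f 19 9 21
f 19 21 20
f 20 21 22
f 20 22 12
f 21 9 23
f 21 23 22
f 22 23 24
f 22 24 12
f 23 9 25
f 23 25 24
f 24 25 26
f 24 26 12
f 25 9 27
f 25 27 26
f 26 27 28
f 26 28 12
f 27 9 29
f 27 29 28
f 28 29 30
f 28 30 12
f 29 9 31
f 29 31 30
f 30 31 32
f 30 32 12
f 31 9 10
f 31 10 32
f 32 10 11
f 32 11 12
f 33 44 38
f 33 38 34
f 33 34 40
f 33 40 43
f 33 43 44
f 34 38 42
f 38 44 37
f 44 43 35
f 43 40 39
f 40 34 41
f 36 42 37
f 36 37 35
f 36 35 39
f 36 39 41
f 36 41 42
f 37 42 38
f 35 37 44
f 39 35 43
f 41 39 40
f 42 41 34



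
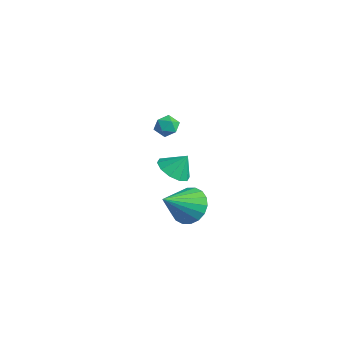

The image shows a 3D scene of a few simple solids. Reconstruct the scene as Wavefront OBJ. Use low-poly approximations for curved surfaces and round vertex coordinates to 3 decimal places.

v -3.863 -2.513 -1.257
v -3.026 -2.765 -1.423
v -3.517 -1.967 -0.343
v -3.113 -2.285 -1.678
v -3.486 -1.892 -1.771
v -4.004 -1.737 -1.668
v -4.467 -1.878 -1.408
v -4.7 -2.262 -1.091
v -4.613 -2.742 -0.837
v -4.24 -3.134 -0.743
v -3.722 -3.29 -0.846
v -3.259 -3.149 -1.106
v -3.563 -2.841 2.206
v -2.977 -2.789 2.433
v -3.443 -3.851 2.127
v -2.857 -3.799 2.354
v -3.351 -3.691 2.73
v -3.425 -3.066 2.779
v -2.995 -3.574 1.781
v -3.069 -2.949 1.83
v -2.625 -3.242 2.17
v -2.846 -3.314 2.757
v -3.574 -3.326 1.803
v -3.795 -3.398 2.39
v -3.674 -1.781 -3.883
v -2.632 -1.657 -3.865
v -3.506 -3.359 -2.697
v -2.773 -1.399 -3.502
v -3.094 -1.217 -3.214
v -3.529 -1.147 -3.059
v -3.993 -1.202 -3.067
v -4.394 -1.372 -3.236
v -4.652 -1.624 -3.534
v -4.717 -1.906 -3.9
v -4.575 -2.164 -4.264
v -4.255 -2.346 -4.551
v -3.82 -2.416 -4.706
v -3.356 -2.36 -4.698
v -2.955 -2.19 -4.529
v -2.696 -1.939 -4.231
f 2 1 4
f 2 4 3
f 4 1 5
f 4 5 3
f 5 1 6
f 5 6 3
f 6 1 7
f 6 7 3
f 7 1 8
f 7 8 3
f 8 1 9
f 8 9 3
f 9 1 10
f 9 10 3
f 10 1 11
f 10 11 3
f 11 1 12
f 11 12 3
f 12 1 2
f 12 2 3
f 13 24 18
f 13 18 14
f 13 14 20
f 13 20 23
f 13 23 24
f 14 18 22
f 18 24 17
f 24 23 15
f 23 20 19
f 20 14 21
f 16 22 17
f 16 17 15
f 16 15 19
f 16 19 21
f 16 21 22
f 17 22 18
f 15 17 24
f 19 15 23
f 21 19 20
f 22 21 14
f 26 25 28
f 26 28 27
f 28 25 29
f 28 29 27
f 29 25 30
f 29 30 27
f 30 25 31
f 30 31 27
f 31 25 32
f 31 32 27
f 32 25 33
f 32 33 27
f 33 25 34
f 33 34 27
f 34 25 35
f 34 35 27
f 35 25 36
f 35 36 27
f 36 25 37
f 36 37 27
f 37 25 38
f 37 38 27
f 38 25 39
f 38 39 27
f 39 25 40
f 39 40 27
f 40 25 26
f 40 26 27



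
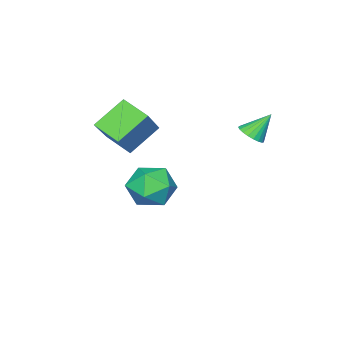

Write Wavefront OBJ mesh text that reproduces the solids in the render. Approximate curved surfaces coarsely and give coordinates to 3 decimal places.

v 0.028 -1.504 -2.469
v 0.723 -0.693 -2.913
v 0.637 -2.727 -3.747
v 1.332 -1.916 -4.191
v 1.551 -2.355 -3.144
v 1.175 -1.599 -2.354
v 0.185 -1.821 -4.306
v -0.191 -1.065 -3.516
v 0.82 -0.889 -4.048
v 1.664 -1.219 -3.33
v -0.304 -2.201 -3.33
v 0.54 -2.531 -2.612
v 2.011 -2.884 -0.324
v 0.733 -2.491 0.726
v 1.958 -1.661 -0.845
v 0.68 -1.268 0.205
v 3.44 -2.192 1.155
v 2.162 -1.799 2.205
v 3.387 -0.969 0.634
v 2.109 -0.576 1.684
v 0.311 3.073 1.211
v 0.729 3.511 1.281
v -0.331 3.527 2.209
v 0.563 3.621 1.124
v 0.353 3.636 0.982
v 0.136 3.554 0.88
v -0.051 3.389 0.835
v -0.175 3.169 0.855
v -0.216 2.932 0.937
v -0.165 2.72 1.066
v -0.033 2.568 1.221
v 0.159 2.504 1.373
v 0.378 2.538 1.498
v 0.584 2.665 1.573
v 0.744 2.862 1.586
v 0.828 3.095 1.533
v 0.823 3.325 1.426
f 1 12 6
f 1 6 2
f 1 2 8
f 1 8 11
f 1 11 12
f 2 6 10
f 6 12 5
f 12 11 3
f 11 8 7
f 8 2 9
f 4 10 5
f 4 5 3
f 4 3 7
f 4 7 9
f 4 9 10
f 5 10 6
f 3 5 12
f 7 3 11
f 9 7 8
f 10 9 2
f 14 16 13
f 17 14 13
f 13 16 15
f 15 17 13
f 14 20 16
f 18 14 17
f 18 20 14
f 16 20 15
f 19 17 15
f 15 20 19
f 19 18 17
f 20 18 19
f 22 21 24
f 22 24 23
f 24 21 25
f 24 25 23
f 25 21 26
f 25 26 23
f 26 21 27
f 26 27 23
f 27 21 28
f 27 28 23
f 28 21 29
f 28 29 23
f 29 21 30
f 29 30 23
f 30 21 31
f 30 31 23
f 31 21 32
f 31 32 23
f 32 21 33
f 32 33 23
f 33 21 34
f 33 34 23
f 34 21 35
f 34 35 23
f 35 21 36
f 35 36 23
f 36 21 37
f 36 37 23
f 37 21 22
f 37 22 23



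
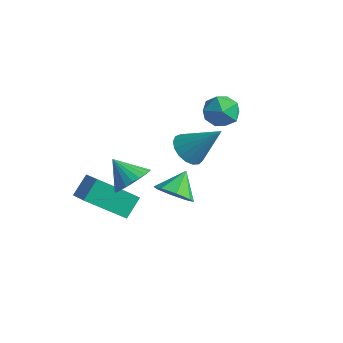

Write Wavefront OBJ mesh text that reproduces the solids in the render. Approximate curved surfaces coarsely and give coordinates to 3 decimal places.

v -2.439 -1.664 -2.365
v -3.523 -2.886 -1.126
v -2.503 -0.869 -1.637
v -3.586 -2.091 -0.398
v -1.474 -2.029 -1.882
v -2.557 -3.251 -0.643
v -1.537 -1.234 -1.154
v -2.621 -2.456 0.085
v 0.614 -0.824 2.702
v 1.049 -1.456 2.632
v 1.706 -0.216 3.998
v 1.199 -1.218 2.394
v 1.216 -0.89 2.226
v 1.094 -0.547 2.168
v 0.863 -0.268 2.232
v 0.575 -0.115 2.403
v 0.295 -0.126 2.643
v 0.089 -0.296 2.897
v 0.003 -0.587 3.106
v 0.057 -0.932 3.223
v 0.239 -1.253 3.22
v 0.506 -1.475 3.099
v 0.799 -1.548 2.887
v -0.817 -2.333 0.95
v -0.377 -1.883 1.507
v -1.763 -2.447 1.79
v -0.544 -1.647 1.352
v -0.752 -1.516 1.135
v -0.97 -1.509 0.891
v -1.164 -1.627 0.655
v -1.306 -1.853 0.464
v -1.373 -2.152 0.348
v -1.356 -2.478 0.323
v -1.256 -2.782 0.393
v -1.09 -3.018 0.549
v -0.882 -3.149 0.765
v -0.664 -3.156 1.01
v -0.469 -3.038 1.246
v -0.328 -2.812 1.436
v -0.26 -2.513 1.553
v -0.278 -2.187 1.578
v 0.106 2.509 3.218
v 0.411 2.12 2.524
v -1.171 2.12 2.876
v -0.866 1.731 2.182
v -0.694 1.418 2.955
v 0.095 1.659 3.167
v -0.855 2.581 2.233
v -0.066 2.822 2.445
v -0.183 2.165 1.916
v -0.084 1.446 2.362
v -0.676 2.794 3.038
v -0.577 2.075 3.484
v 1.945 -3.043 2.243
v 2.727 -3.028 2.41
v 1.775 -2.197 2.957
v 2.58 -2.662 1.941
v 2.061 -2.519 1.65
v 1.473 -2.684 1.706
v 1.162 -3.059 2.076
v 1.309 -3.425 2.545
v 1.829 -3.567 2.837
v 2.416 -3.402 2.781
f 2 4 1
f 5 2 1
f 1 4 3
f 3 5 1
f 2 8 4
f 6 2 5
f 6 8 2
f 4 8 3
f 7 5 3
f 3 8 7
f 7 6 5
f 8 6 7
f 10 9 12
f 10 12 11
f 12 9 13
f 12 13 11
f 13 9 14
f 13 14 11
f 14 9 15
f 14 15 11
f 15 9 16
f 15 16 11
f 16 9 17
f 16 17 11
f 17 9 18
f 17 18 11
f 18 9 19
f 18 19 11
f 19 9 20
f 19 20 11
f 20 9 21
f 20 21 11
f 21 9 22
f 21 22 11
f 22 9 23
f 22 23 11
f 23 9 10
f 23 10 11
f 25 24 27
f 25 27 26
f 27 24 28
f 27 28 26
f 28 24 29
f 28 29 26
f 29 24 30
f 29 30 26
f 30 24 31
f 30 31 26
f 31 24 32
f 31 32 26
f 32 24 33
f 32 33 26
f 33 24 34
f 33 34 26
f 34 24 35
f 34 35 26
f 35 24 36
f 35 36 26
f 36 24 37
f 36 37 26
f 37 24 38
f 37 38 26
f 38 24 39
f 38 39 26
f 39 24 40
f 39 40 26
f 40 24 41
f 40 41 26
f 41 24 25
f 41 25 26
f 42 53 47
f 42 47 43
f 42 43 49
f 42 49 52
f 42 52 53
f 43 47 51
f 47 53 46
f 53 52 44
f 52 49 48
f 49 43 50
f 45 51 46
f 45 46 44
f 45 44 48
f 45 48 50
f 45 50 51
f 46 51 47
f 44 46 53
f 48 44 52
f 50 48 49
f 51 50 43
f 55 54 57
f 55 57 56
f 57 54 58
f 57 58 56
f 58 54 59
f 58 59 56
f 59 54 60
f 59 60 56
f 60 54 61
f 60 61 56
f 61 54 62
f 61 62 56
f 62 54 63
f 62 63 56
f 63 54 55
f 63 55 56



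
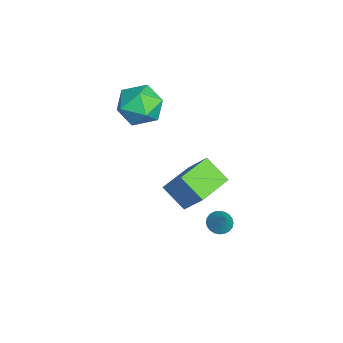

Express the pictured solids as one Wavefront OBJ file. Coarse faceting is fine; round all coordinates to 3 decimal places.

v 4.041 1.325 -0.661
v 3.29 0.425 0.241
v 2.73 2.525 -0.556
v 1.979 1.624 0.347
v 4.841 2.076 0.753
v 4.09 1.175 1.656
v 3.53 3.275 0.859
v 2.779 2.375 1.761
v -1.233 -0.039 3.502
v -0.25 0.605 3.218
v -0.67 -1.445 2.262
v 0.313 -0.801 1.978
v 0.209 -1.292 3.078
v -0.139 -0.424 3.844
v -0.781 -0.416 1.636
v -1.129 0.452 2.402
v 0.029 0.372 2.065
v 0.641 -0.17 2.956
v -1.561 -0.67 2.524
v -0.949 -1.212 3.415
v 2.485 3.017 -3.255
v 2.835 3.438 -3.566
v 3.195 3.203 -2.205
v 2.659 3.582 -3.472
v 2.457 3.64 -3.346
v 2.259 3.603 -3.205
v 2.095 3.477 -3.072
v 1.991 3.281 -2.967
v 1.962 3.044 -2.905
v 2.012 2.804 -2.897
v 2.135 2.596 -2.943
v 2.311 2.452 -3.037
v 2.514 2.394 -3.163
v 2.712 2.431 -3.304
v 2.875 2.558 -3.437
v 2.98 2.754 -3.542
v 3.009 2.99 -3.604
v 2.958 3.23 -3.612
f 2 4 1
f 5 2 1
f 1 4 3
f 3 5 1
f 2 8 4
f 6 2 5
f 6 8 2
f 4 8 3
f 7 5 3
f 3 8 7
f 7 6 5
f 8 6 7
f 9 20 14
f 9 14 10
f 9 10 16
f 9 16 19
f 9 19 20
f 10 14 18
f 14 20 13
f 20 19 11
f 19 16 15
f 16 10 17
f 12 18 13
f 12 13 11
f 12 11 15
f 12 15 17
f 12 17 18
f 13 18 14
f 11 13 20
f 15 11 19
f 17 15 16
f 18 17 10
f 22 21 24
f 22 24 23
f 24 21 25
f 24 25 23
f 25 21 26
f 25 26 23
f 26 21 27
f 26 27 23
f 27 21 28
f 27 28 23
f 28 21 29
f 28 29 23
f 29 21 30
f 29 30 23
f 30 21 31
f 30 31 23
f 31 21 32
f 31 32 23
f 32 21 33
f 32 33 23
f 33 21 34
f 33 34 23
f 34 21 35
f 34 35 23
f 35 21 36
f 35 36 23
f 36 21 37
f 36 37 23
f 37 21 38
f 37 38 23
f 38 21 22
f 38 22 23



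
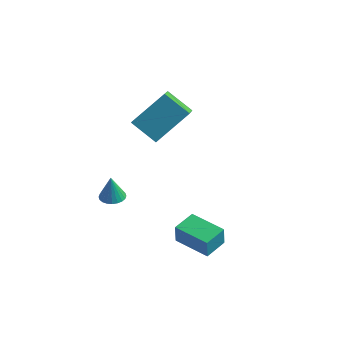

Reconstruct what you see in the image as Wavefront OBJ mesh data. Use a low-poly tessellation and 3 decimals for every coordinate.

v 0.17 0.338 -3.543
v 0.204 0.228 -2.57
v 0.335 1.449 -3.424
v 0.369 1.34 -2.451
v 1.831 0.1 -3.629
v 1.865 -0.009 -2.656
v 1.996 1.212 -3.51
v 2.03 1.102 -2.537
v -3.251 2.664 1.313
v -2.743 1.571 2.043
v -2.395 3.945 2.635
v -1.887 2.852 3.365
v -2.053 2.688 0.515
v -1.545 1.595 1.245
v -1.197 3.969 1.837
v -0.689 2.876 2.567
v -2.826 0.174 -1.844
v -2.52 -0.319 -1.843
v -2.874 0.146 -0.616
v -2.355 -0.165 -1.833
v -2.262 0.041 -1.825
v -2.254 0.267 -1.82
v -2.333 0.479 -1.818
v -2.488 0.644 -1.821
v -2.694 0.738 -1.827
v -2.92 0.746 -1.835
v -3.131 0.667 -1.846
v -3.297 0.512 -1.855
v -3.39 0.306 -1.864
v -3.398 0.08 -1.869
v -3.318 -0.132 -1.87
v -3.164 -0.297 -1.868
v -2.958 -0.391 -1.862
v -2.732 -0.399 -1.853
f 2 4 1
f 5 2 1
f 1 4 3
f 3 5 1
f 2 8 4
f 6 2 5
f 6 8 2
f 4 8 3
f 7 5 3
f 3 8 7
f 7 6 5
f 8 6 7
f 10 12 9
f 13 10 9
f 9 12 11
f 11 13 9
f 10 16 12
f 14 10 13
f 14 16 10
f 12 16 11
f 15 13 11
f 11 16 15
f 15 14 13
f 16 14 15
f 18 17 20
f 18 20 19
f 20 17 21
f 20 21 19
f 21 17 22
f 21 22 19
f 22 17 23
f 22 23 19
f 23 17 24
f 23 24 19
f 24 17 25
f 24 25 19
f 25 17 26
f 25 26 19
f 26 17 27
f 26 27 19
f 27 17 28
f 27 28 19
f 28 17 29
f 28 29 19
f 29 17 30
f 29 30 19
f 30 17 31
f 30 31 19
f 31 17 32
f 31 32 19
f 32 17 33
f 32 33 19
f 33 17 34
f 33 34 19
f 34 17 18
f 34 18 19



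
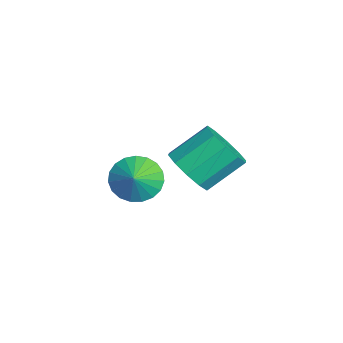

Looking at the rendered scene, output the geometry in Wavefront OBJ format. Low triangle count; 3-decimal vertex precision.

v -1.231 1.311 -4.266
v -0.529 1.431 -5.092
v -0.449 1.089 -3.634
v -0.548 1.851 -4.922
v -0.685 2.177 -4.639
v -0.916 2.354 -4.291
v -1.202 2.35 -3.939
v -1.493 2.166 -3.644
v -1.738 1.835 -3.456
v -1.896 1.413 -3.409
v -1.939 0.973 -3.509
v -1.859 0.591 -3.741
v -1.671 0.334 -4.063
v -1.407 0.246 -4.421
v -1.112 0.342 -4.752
v -0.838 0.605 -4.999
v -0.632 0.99 -5.119
v 3.039 2.543 -0.873
v 3.965 2.328 -0.34
v 3.668 3.782 0.765
v 2.741 3.997 0.233
v 4.11 2.745 -0.85
v 3.812 4.198 0.255
v 3.845 3.084 -1.368
v 3.548 4.538 -0.263
v 3.272 3.217 -1.697
v 2.975 4.671 -0.592
v 2.61 3.093 -1.711
v 2.313 4.546 -0.606
v 2.112 2.758 -1.405
v 1.815 4.212 -0.3
v 1.968 2.342 -0.895
v 1.67 3.795 0.21
v 2.232 2.002 -0.377
v 1.935 3.456 0.728
v 2.805 1.869 -0.048
v 2.508 3.323 1.057
v 3.467 1.994 -0.034
v 3.17 3.447 1.071
f 2 1 4
f 2 4 3
f 4 1 5
f 4 5 3
f 5 1 6
f 5 6 3
f 6 1 7
f 6 7 3
f 7 1 8
f 7 8 3
f 8 1 9
f 8 9 3
f 9 1 10
f 9 10 3
f 10 1 11
f 10 11 3
f 11 1 12
f 11 12 3
f 12 1 13
f 12 13 3
f 13 1 14
f 13 14 3
f 14 1 15
f 14 15 3
f 15 1 16
f 15 16 3
f 16 1 17
f 16 17 3
f 17 1 2
f 17 2 3
f 19 18 22
f 19 22 20
f 20 22 23
f 20 23 21
f 22 18 24
f 22 24 23
f 23 24 25
f 23 25 21
f 24 18 26
f 24 26 25
f 25 26 27
f 25 27 21
f 26 18 28
f 26 28 27
f 27 28 29
f 27 29 21
f 28 18 30
f 28 30 29
f 29 30 31
f 29 31 21
f 30 18 32
f 30 32 31
f 31 32 33
f 31 33 21
f 32 18 34
f 32 34 33
f 33 34 35
f 33 35 21
f 34 18 36
f 34 36 35
f 35 36 37
f 35 37 21
f 36 18 38
f 36 38 37
f 37 38 39
f 37 39 21
f 38 18 19
f 38 19 39
f 39 19 20
f 39 20 21



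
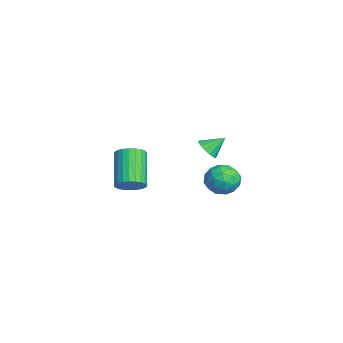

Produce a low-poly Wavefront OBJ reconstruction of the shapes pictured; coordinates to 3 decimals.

v 0.671 -0.713 -0.209
v 1.08 -0.317 0.181
v -0.282 -0.131 1.419
v -0.691 -0.527 1.029
v 0.962 -0.133 0.024
v -0.399 0.053 1.262
v 0.801 -0.037 -0.168
v -0.561 0.15 1.07
v 0.619 -0.044 -0.367
v -0.743 0.143 0.871
v 0.445 -0.152 -0.542
v -0.916 0.034 0.697
v 0.306 -0.346 -0.666
v -1.056 -0.16 0.573
v 0.222 -0.596 -0.72
v -1.14 -0.41 0.518
v 0.207 -0.864 -0.697
v -1.155 -0.678 0.541
v 0.262 -1.109 -0.599
v -1.1 -0.923 0.639
v 0.379 -1.293 -0.442
v -0.982 -1.107 0.796
v 0.541 -1.39 -0.25
v -0.821 -1.203 0.988
v 0.723 -1.383 -0.051
v -0.639 -1.196 1.187
v 0.896 -1.274 0.123
v -0.465 -1.088 1.362
v 1.036 -1.08 0.247
v -0.326 -0.894 1.486
v 1.12 -0.83 0.302
v -0.242 -0.644 1.54
v 1.135 -0.562 0.279
v -0.227 -0.376 1.517
v 2.696 3.083 0.903
v 3.249 3.443 1.372
v 3.231 1.917 1.168
v 3.784 2.277 1.637
v 3.009 2.255 1.869
v 2.678 2.976 1.705
v 3.802 2.384 0.835
v 3.471 3.105 0.671
v 3.932 3.012 1.33
v 3.442 2.932 1.969
v 3.038 2.428 0.571
v 2.548 2.348 1.21
v 2.925 3.365 1.114
v 3.555 1.995 1.426
v 3.099 1.982 1.562
v 3.424 2.194 1.838
v 2.59 3.09 1.31
v 2.915 3.302 1.586
v 2.774 2.604 1.878
v 3.565 2.058 0.954
v 3.89 2.27 1.23
v 3.056 3.166 0.702
v 3.381 3.378 0.978
v 3.706 2.756 0.662
v 3.652 3.323 1.365
v 3.967 2.638 1.521
v 3.977 2.701 1.049
v 3.783 3.125 0.953
v 3.364 3.277 1.741
v 3.678 2.591 1.897
v 3.223 2.578 2.033
v 3.028 3.002 1.937
v 3.766 3.023 1.716
v 2.802 2.769 0.643
v 3.116 2.083 0.799
v 3.452 2.358 0.603
v 3.257 2.782 0.507
v 2.513 2.722 1.019
v 2.828 2.037 1.175
v 2.697 2.235 1.587
v 2.503 2.659 1.491
v 2.714 2.337 0.824
v -2.403 3.052 0.053
v -2.069 3.38 -0.338
v -2.417 3.848 0.707
v -2.369 3.44 -0.417
v -2.678 3.396 -0.37
v -2.913 3.26 -0.21
v -3.012 3.068 0.021
v -2.948 2.873 0.26
v -2.738 2.725 0.444
v -2.438 2.665 0.523
v -2.129 2.709 0.475
v -1.893 2.845 0.315
v -1.794 3.036 0.084
v -1.859 3.232 -0.155
f 2 1 5
f 2 5 3
f 3 5 6
f 3 6 4
f 5 1 7
f 5 7 6
f 6 7 8
f 6 8 4
f 7 1 9
f 7 9 8
f 8 9 10
f 8 10 4
f 9 1 11
f 9 11 10
f 10 11 12
f 10 12 4
f 11 1 13
f 11 13 12
f 12 13 14
f 12 14 4
f 13 1 15
f 13 15 14
f 14 15 16
f 14 16 4
f 15 1 17
f 15 17 16
f 16 17 18
f 16 18 4
f 17 1 19
f 17 19 18
f 18 19 20
f 18 20 4
f 19 1 21
f 19 21 20
f 20 21 22
f 20 22 4
f 21 1 23
f 21 23 22
f 22 23 24
f 22 24 4
f 23 1 25
f 23 25 24
f 24 25 26
f 24 26 4
f 25 1 27
f 25 27 26
f 26 27 28
f 26 28 4
f 27 1 29
f 27 29 28
f 28 29 30
f 28 30 4
f 29 1 31
f 29 31 30
f 30 31 32
f 30 32 4
f 31 1 33
f 31 33 32
f 32 33 34
f 32 34 4
f 33 1 2
f 33 2 34
f 34 2 3
f 34 3 4
f 35 72 51
f 72 46 75
f 51 75 40
f 72 75 51
f 35 51 47
f 51 40 52
f 47 52 36
f 51 52 47
f 35 47 56
f 47 36 57
f 56 57 42
f 47 57 56
f 35 56 68
f 56 42 71
f 68 71 45
f 56 71 68
f 35 68 72
f 68 45 76
f 72 76 46
f 68 76 72
f 36 52 63
f 52 40 66
f 63 66 44
f 52 66 63
f 40 75 53
f 75 46 74
f 53 74 39
f 75 74 53
f 46 76 73
f 76 45 69
f 73 69 37
f 76 69 73
f 45 71 70
f 71 42 58
f 70 58 41
f 71 58 70
f 42 57 62
f 57 36 59
f 62 59 43
f 57 59 62
f 38 64 50
f 64 44 65
f 50 65 39
f 64 65 50
f 38 50 48
f 50 39 49
f 48 49 37
f 50 49 48
f 38 48 55
f 48 37 54
f 55 54 41
f 48 54 55
f 38 55 60
f 55 41 61
f 60 61 43
f 55 61 60
f 38 60 64
f 60 43 67
f 64 67 44
f 60 67 64
f 39 65 53
f 65 44 66
f 53 66 40
f 65 66 53
f 37 49 73
f 49 39 74
f 73 74 46
f 49 74 73
f 41 54 70
f 54 37 69
f 70 69 45
f 54 69 70
f 43 61 62
f 61 41 58
f 62 58 42
f 61 58 62
f 44 67 63
f 67 43 59
f 63 59 36
f 67 59 63
f 78 77 80
f 78 80 79
f 80 77 81
f 80 81 79
f 81 77 82
f 81 82 79
f 82 77 83
f 82 83 79
f 83 77 84
f 83 84 79
f 84 77 85
f 84 85 79
f 85 77 86
f 85 86 79
f 86 77 87
f 86 87 79
f 87 77 88
f 87 88 79
f 88 77 89
f 88 89 79
f 89 77 90
f 89 90 79
f 90 77 78
f 90 78 79

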